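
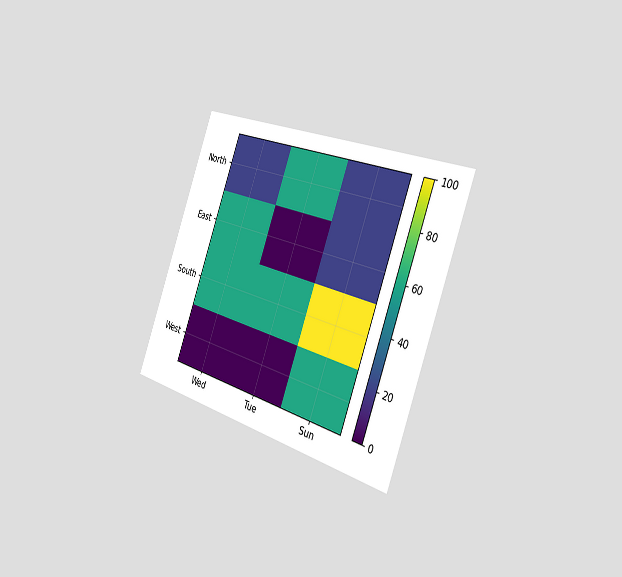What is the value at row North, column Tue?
The chart is tilted about 21° clockwise and viewed slightly from the right. Matching cell (North, Tue) against the colorbar gives 60.

60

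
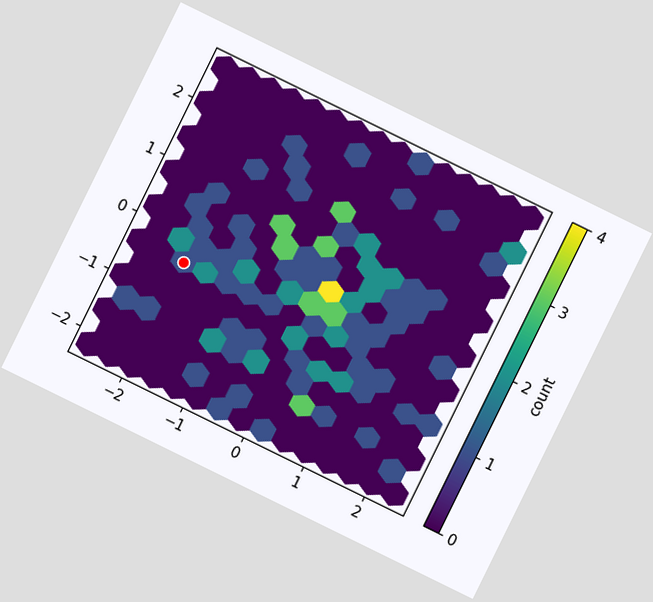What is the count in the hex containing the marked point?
The chart is tilted about 26° clockwise. The marked hex reads 1 on the colorbar.

1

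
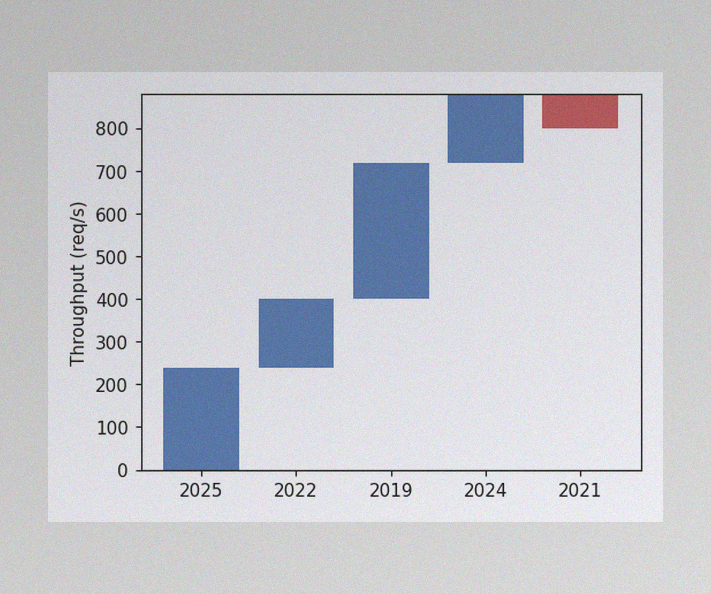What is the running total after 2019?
720req/s

The image has some photo noise and uneven lighting. After 2019 the running total reaches 720req/s.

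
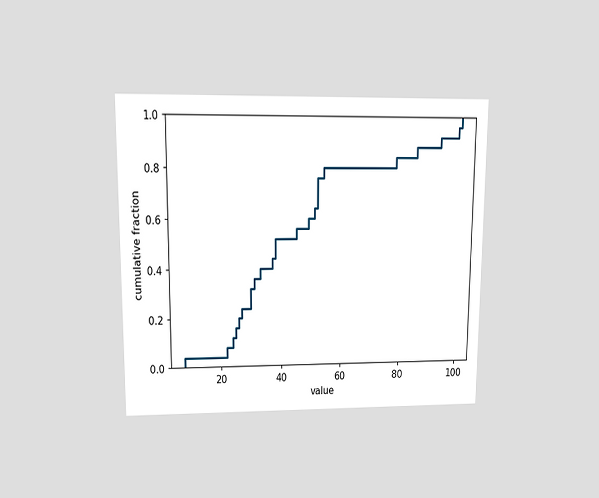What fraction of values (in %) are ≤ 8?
4%

The chart is viewed at a slight angle. At x=8 the ECDF step is at 4%.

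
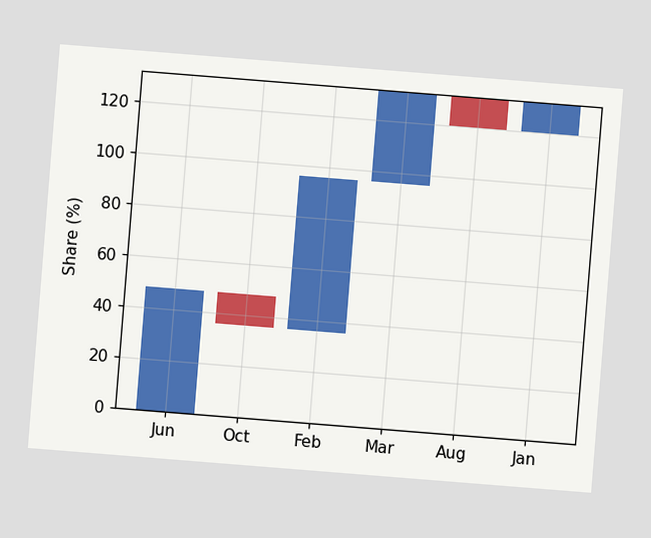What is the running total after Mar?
132%

The chart is tilted about 5° clockwise. After Mar the running total reaches 132%.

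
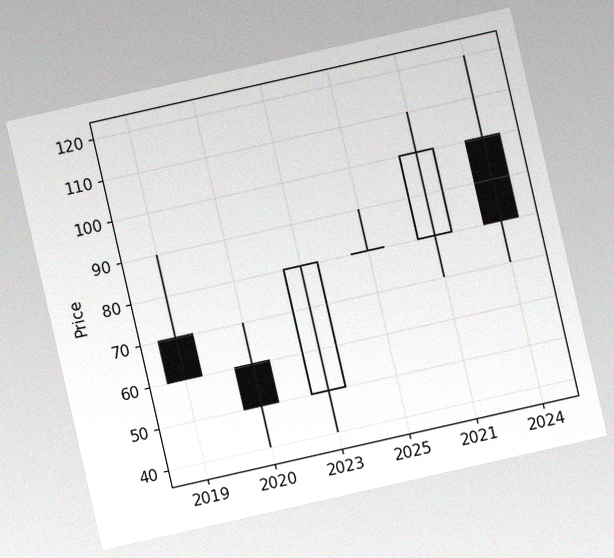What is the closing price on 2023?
80

The chart is tilted about 13° counter-clockwise, with some photo noise. The 2023 candle closes at 80.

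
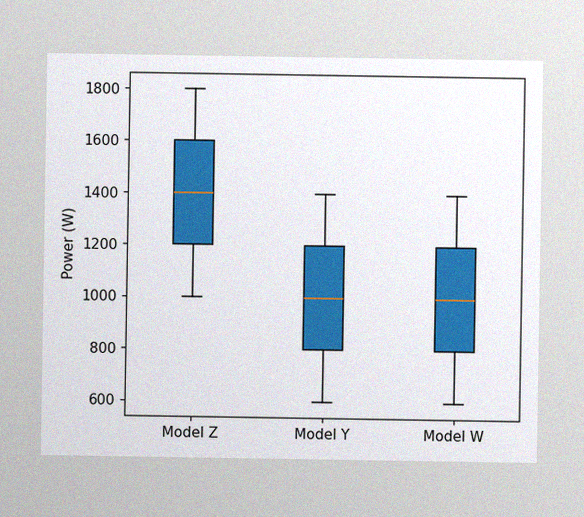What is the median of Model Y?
1000W

The image has some photo noise and uneven lighting. The median line in the Model Y box sits at 1000W.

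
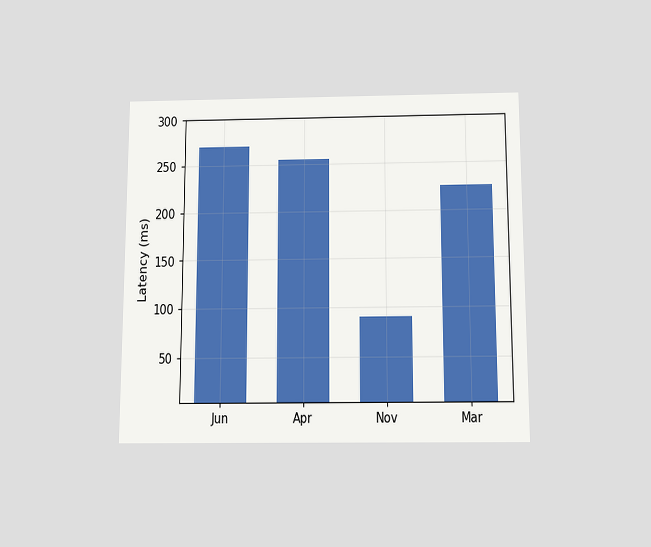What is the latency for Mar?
225ms

The chart is viewed slightly from below. Reading along the chart's y-axis, the Mar bar reaches 225ms.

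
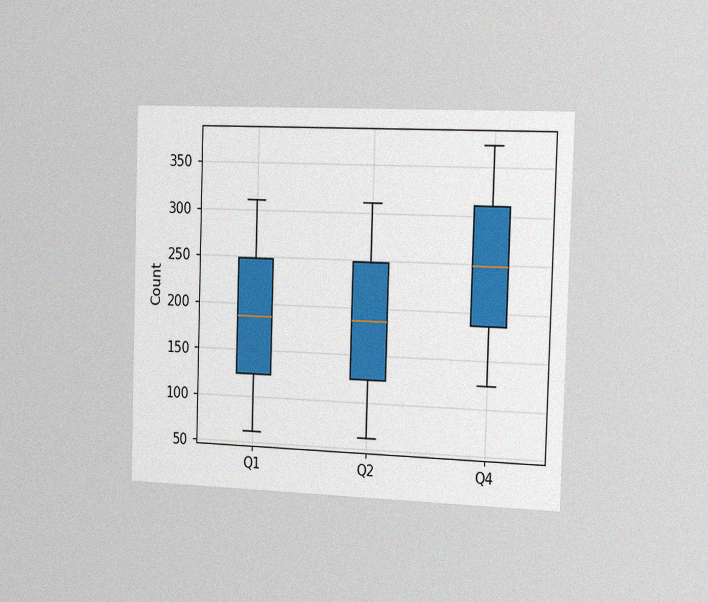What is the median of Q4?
248

The chart is viewed slightly from the right, with some photo noise. The median line in the Q4 box sits at 248.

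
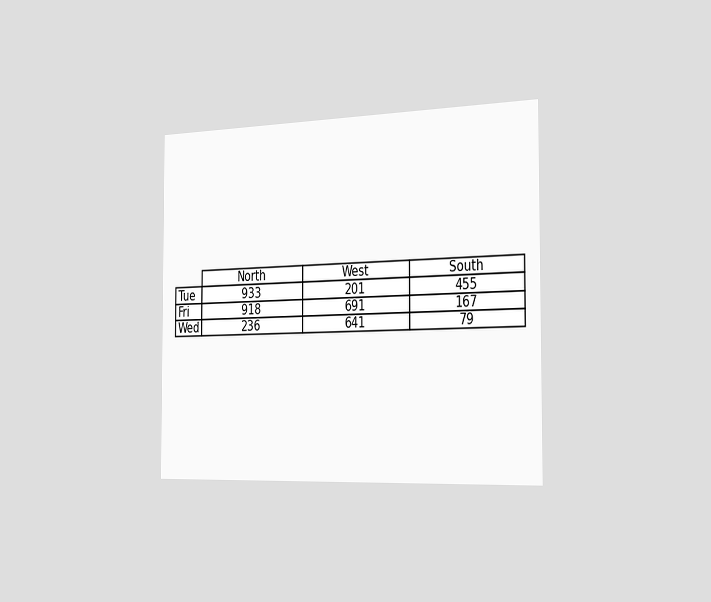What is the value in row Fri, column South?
The chart is viewed slightly from the right. The (Fri, South) cell reads 167.

167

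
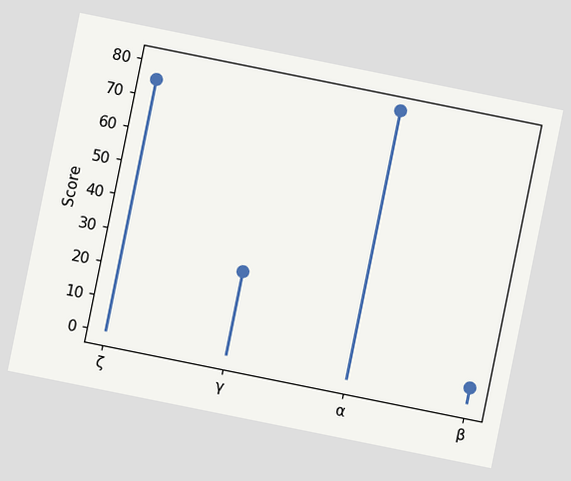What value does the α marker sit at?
80

The chart is tilted about 11° clockwise. The α marker sits at 80.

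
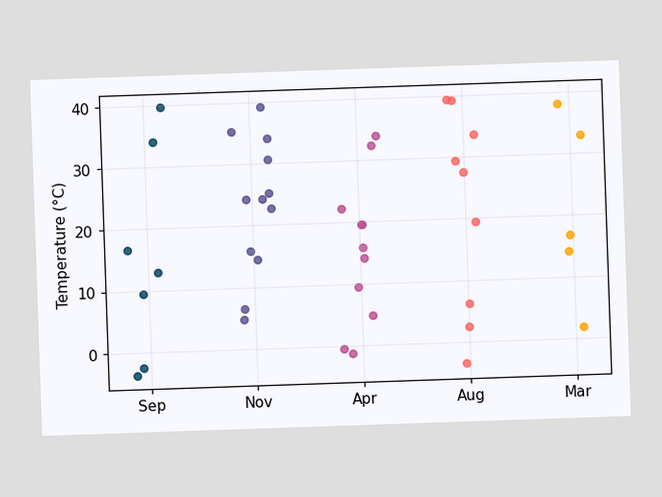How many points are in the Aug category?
Counting the markers in the Aug column gives 9.

9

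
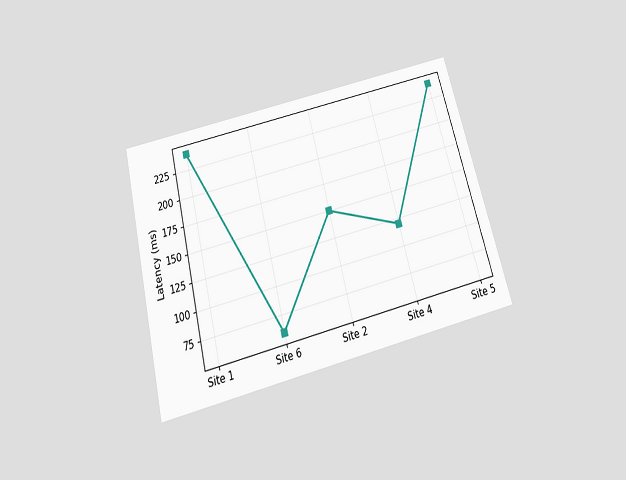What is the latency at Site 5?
The chart is tilted about 14° counter-clockwise and viewed slightly from below. At Site 5, the line is at 240ms.

240ms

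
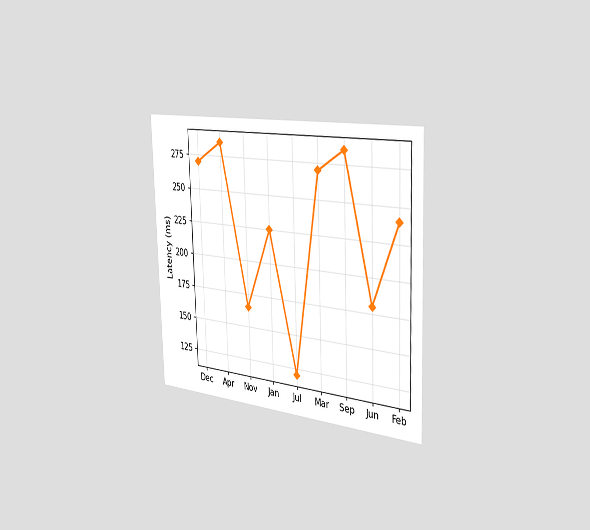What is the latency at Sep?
The chart is viewed slightly from the right. At Sep, the line is at 285ms.

285ms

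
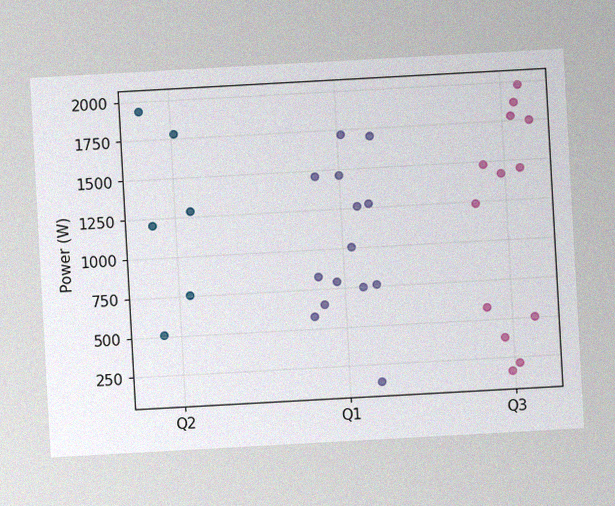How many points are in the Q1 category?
14

The chart is tilted about 3° counter-clockwise, with some photo noise. Counting the markers in the Q1 column gives 14.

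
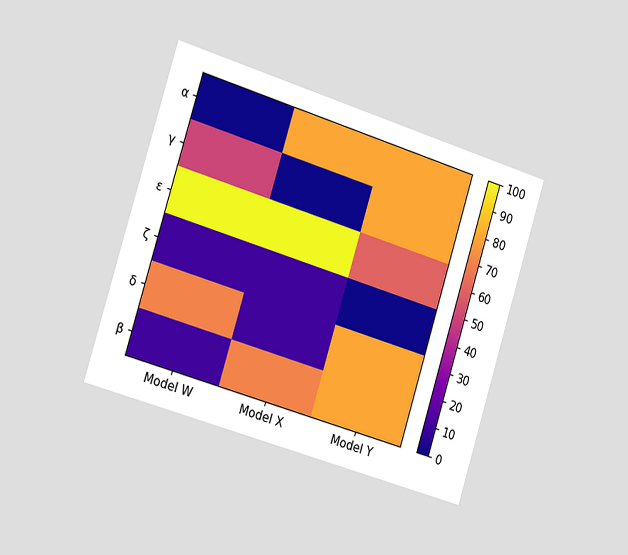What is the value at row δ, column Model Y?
80

The chart is tilted about 17° clockwise and viewed slightly from the left. Matching cell (δ, Model Y) against the colorbar gives 80.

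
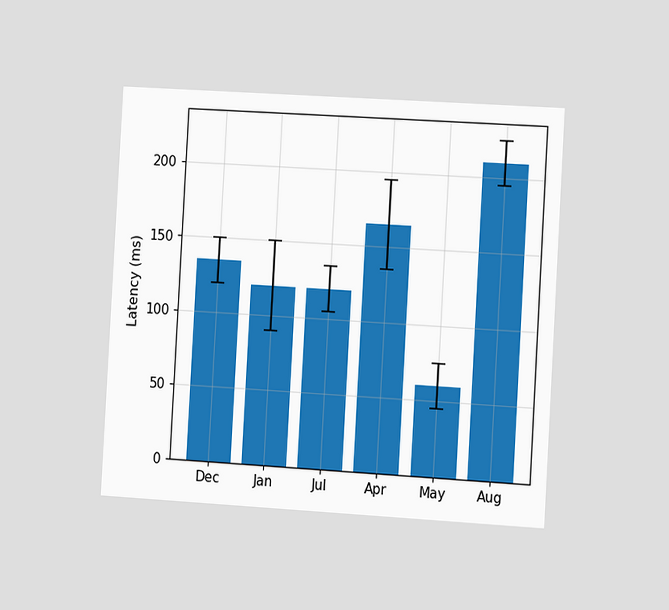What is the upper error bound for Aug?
The chart is tilted about 3° clockwise and viewed slightly from the right. The Aug bar's upper whisker reaches 225ms.

225ms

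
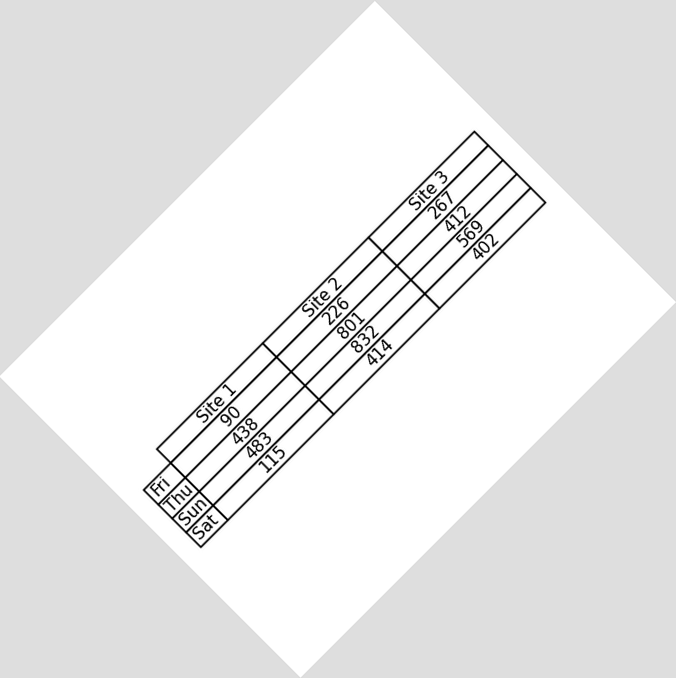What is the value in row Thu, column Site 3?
The chart is tilted about 45° counter-clockwise. The (Thu, Site 3) cell reads 412.

412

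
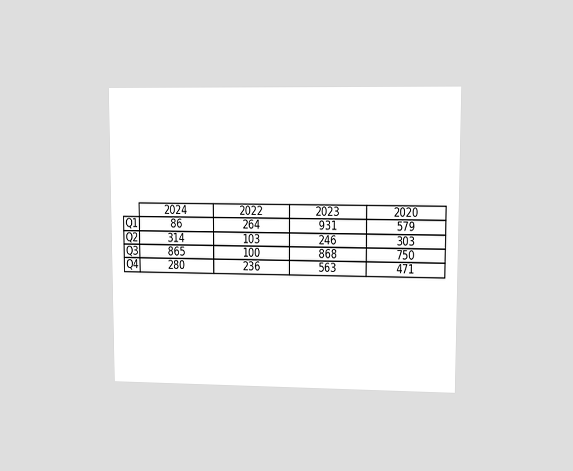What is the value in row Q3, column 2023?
The chart is viewed at a slight angle. The (Q3, 2023) cell reads 868.

868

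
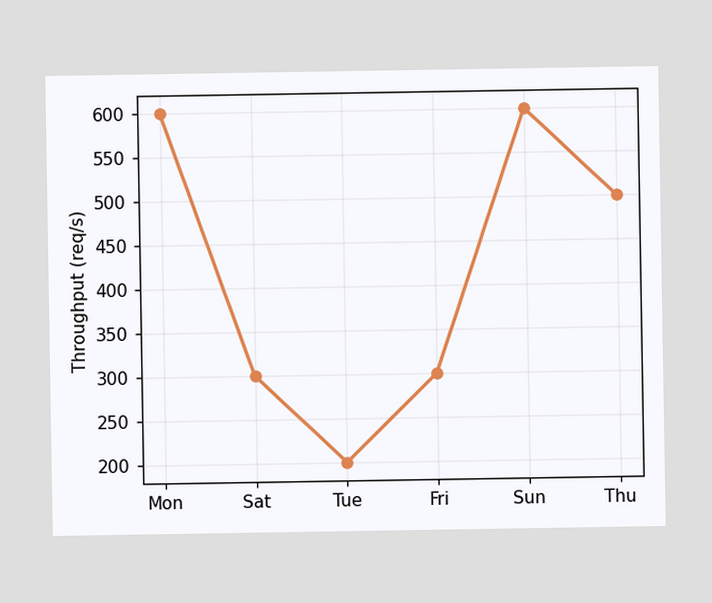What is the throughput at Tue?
200req/s

At Tue, the line is at 200req/s.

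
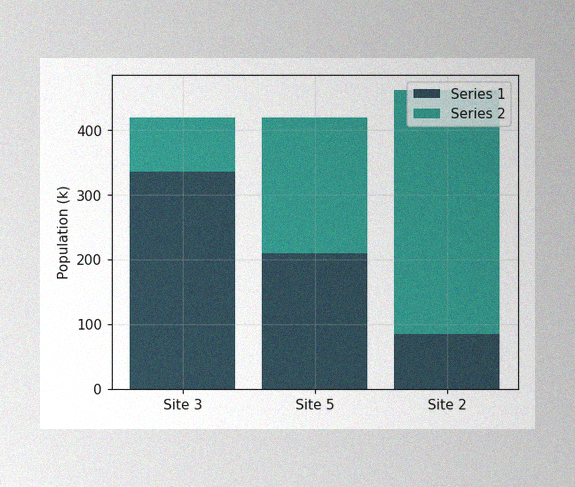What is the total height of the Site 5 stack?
420k

The image has some photo noise and uneven lighting. The Site 5 stack's top reaches 420k on the y-axis.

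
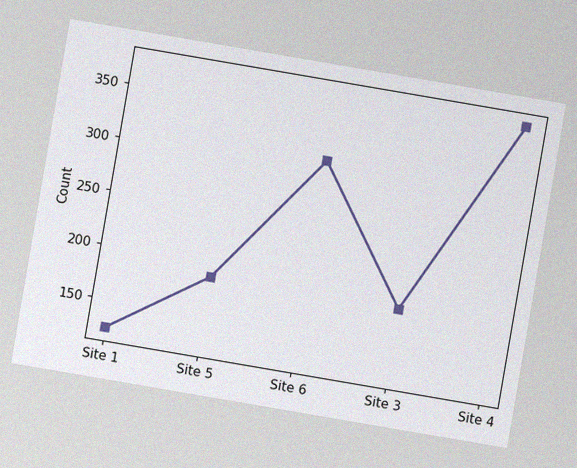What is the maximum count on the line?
The chart is tilted about 10° clockwise, with some photo noise. The highest point is at Site 4, and reading across to the y-axis gives 372.

372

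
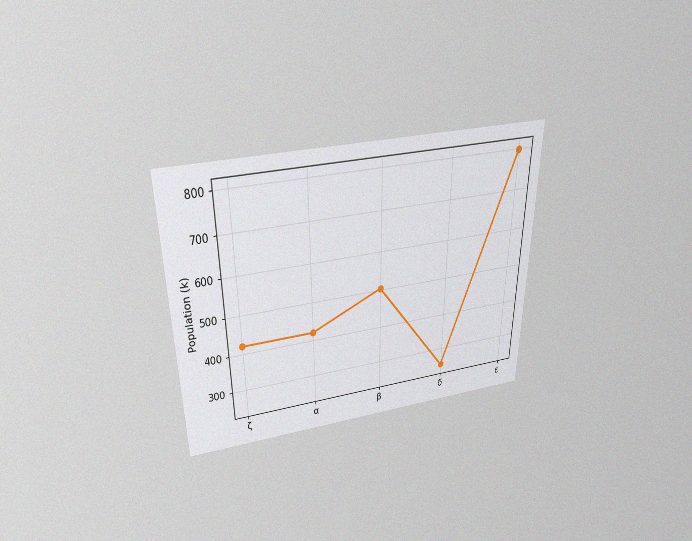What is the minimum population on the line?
252k

The chart is viewed slightly from above, with some photo noise. The lowest point is at δ, and reading across to the y-axis gives 252k.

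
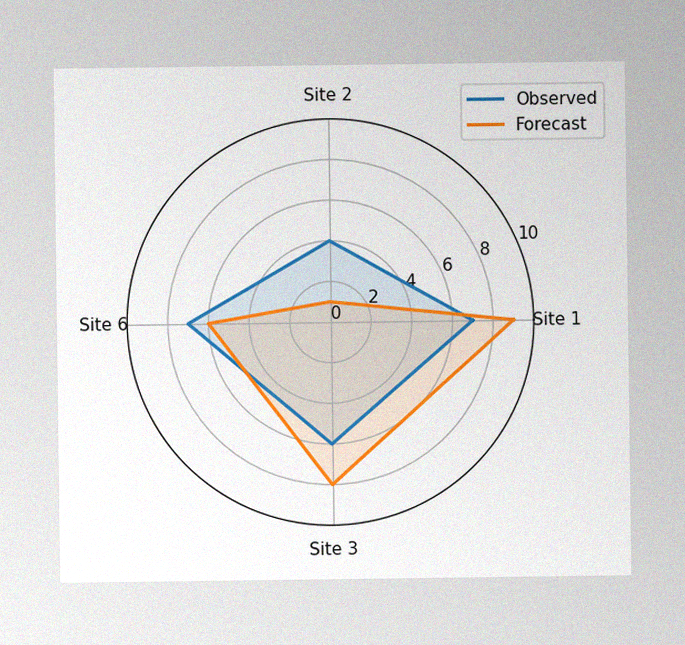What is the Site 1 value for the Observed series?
7

The image has some photo noise and uneven lighting. On the Site 1 axis, Observed reaches 7.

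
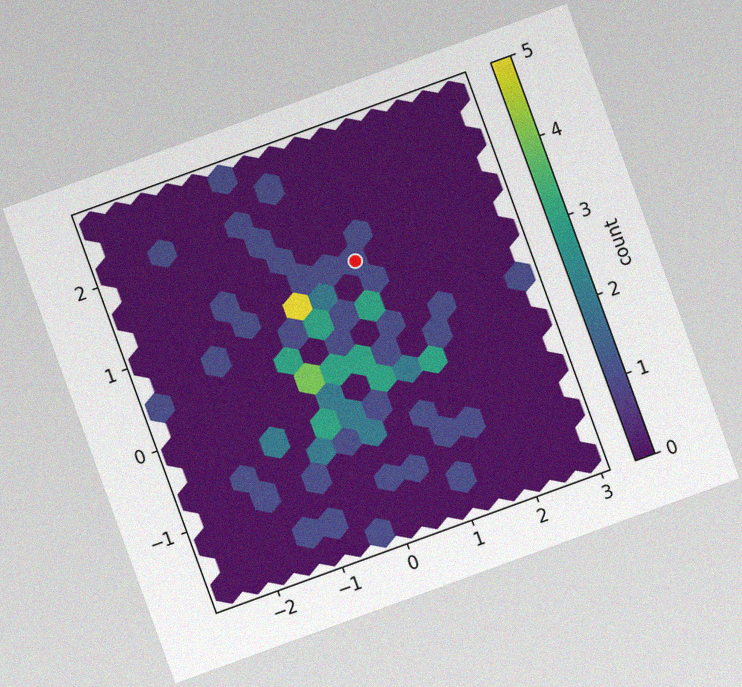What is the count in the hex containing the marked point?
The chart is tilted about 20° counter-clockwise, with some photo noise. The marked hex reads 1 on the colorbar.

1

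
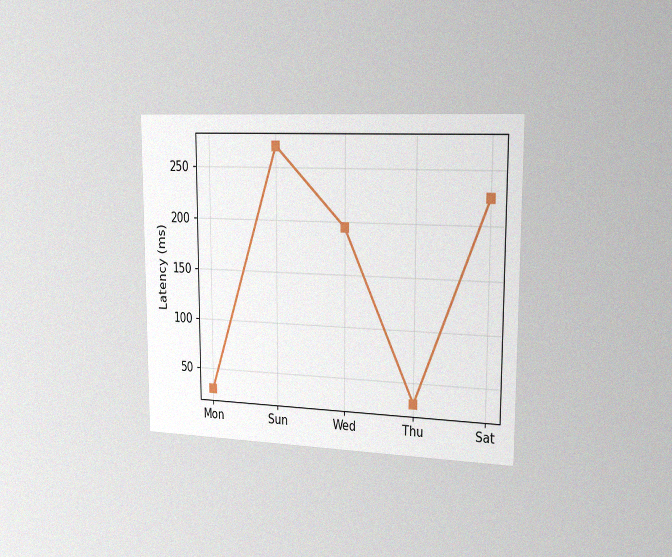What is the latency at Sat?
The chart is viewed slightly from the right, with some photo noise. At Sat, the line is at 225ms.

225ms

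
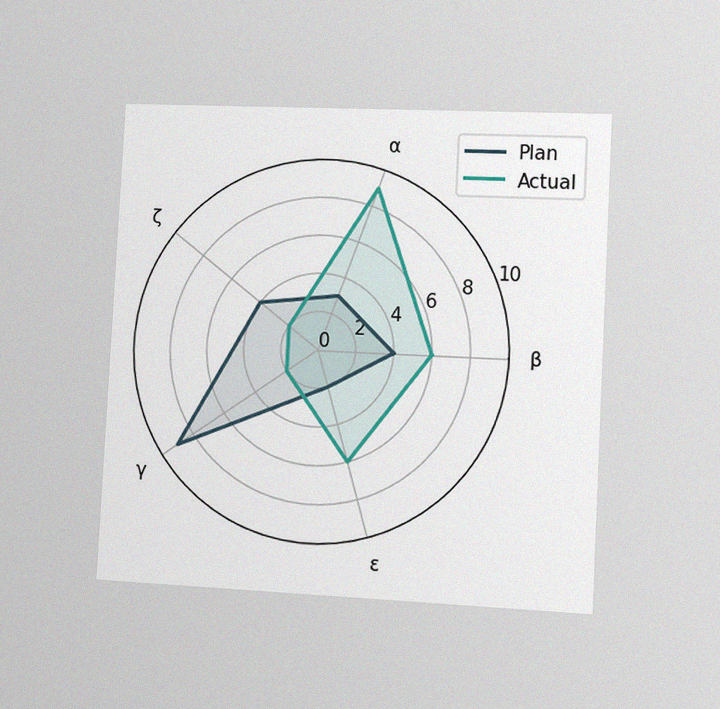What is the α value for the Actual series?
9

The chart is tilted about 3° clockwise and viewed slightly from the right, with some photo noise. On the α axis, Actual reaches 9.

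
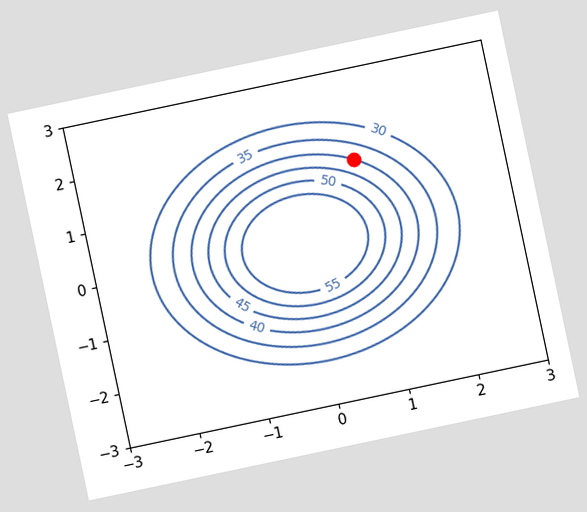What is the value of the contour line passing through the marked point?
40

The chart is tilted about 12° counter-clockwise. The marked point sits on the contour labelled 40.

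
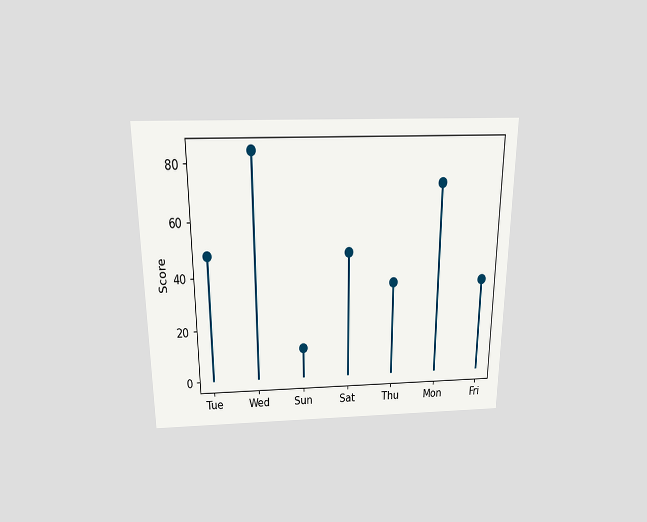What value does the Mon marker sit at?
72

The chart is viewed slightly from above. The Mon marker sits at 72.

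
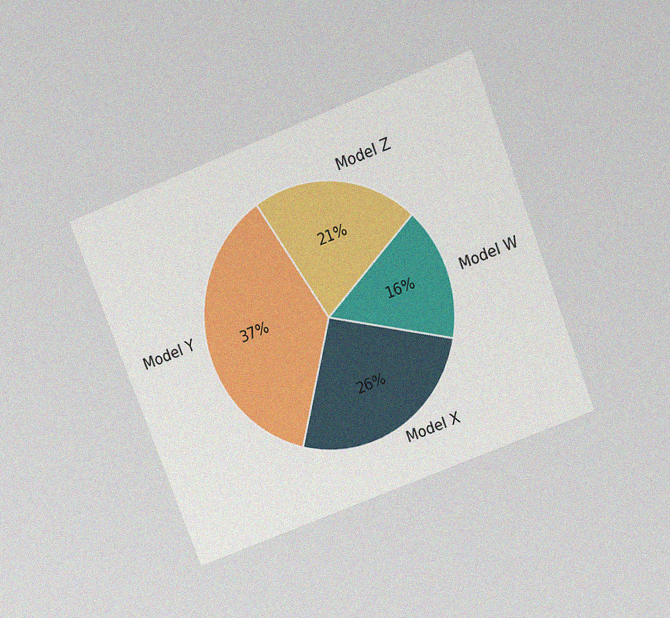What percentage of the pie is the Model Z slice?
The chart is tilted about 21° counter-clockwise and viewed slightly from above, with some photo noise. The Model Z slice takes up 21% of the pie.

21%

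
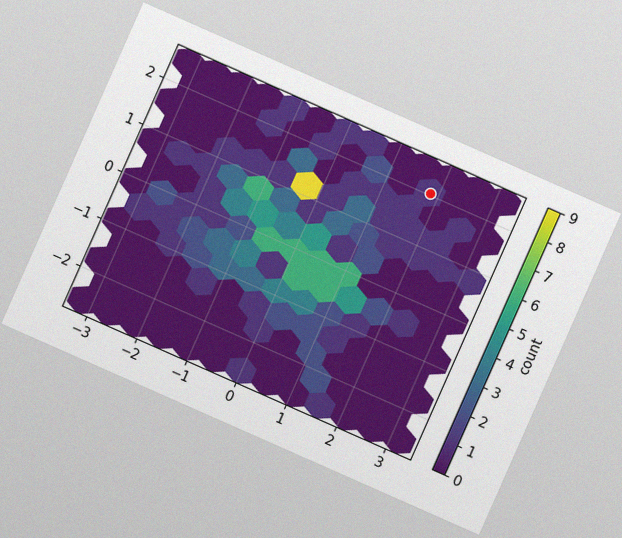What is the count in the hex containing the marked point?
The chart is tilted about 24° clockwise, with some photo noise. The marked hex reads 1 on the colorbar.

1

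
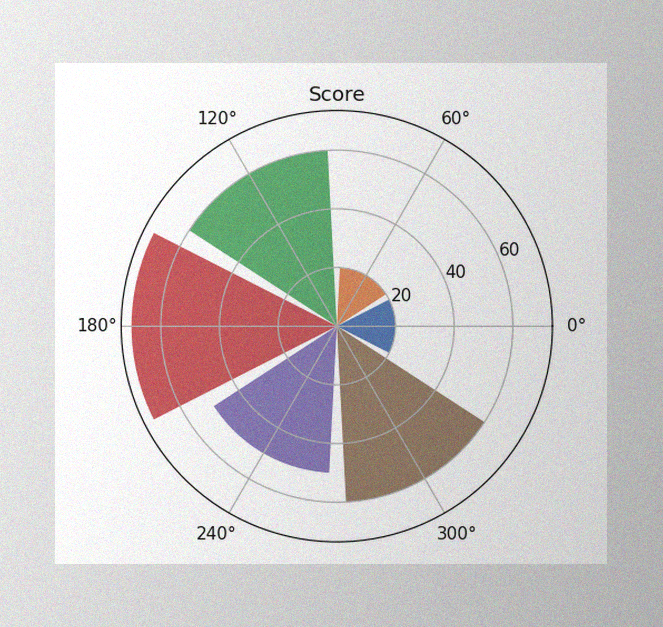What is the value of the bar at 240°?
The image has some photo noise and uneven lighting. The bar at 240° reaches 50 on the radial axis.

50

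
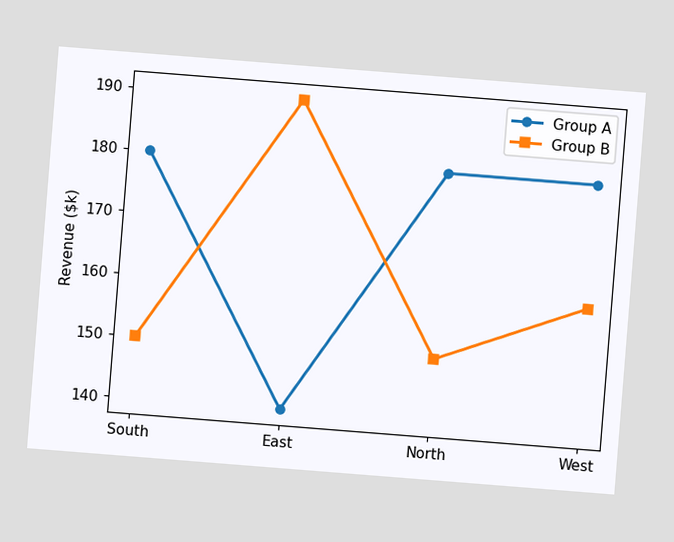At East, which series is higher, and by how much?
Group B, by $50k

The chart is tilted about 5° clockwise. At East, Group B sits above the other line by $50k.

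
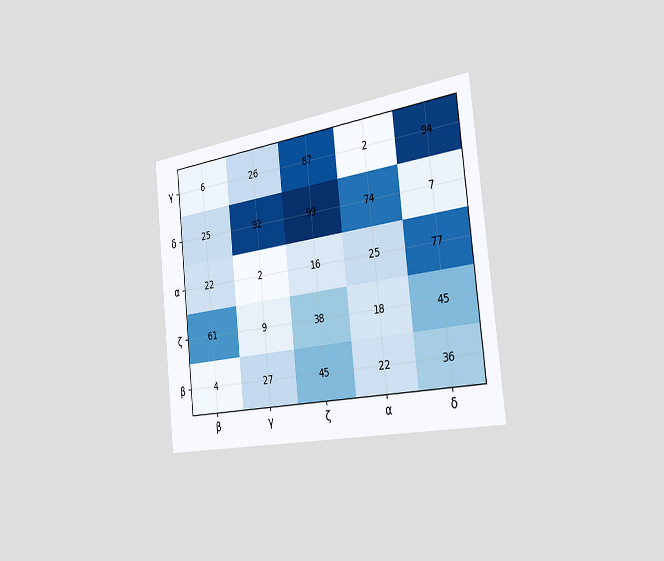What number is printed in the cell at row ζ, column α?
The chart is tilted about 6° counter-clockwise and viewed slightly from the right. The (ζ, α) cell reads 18.

18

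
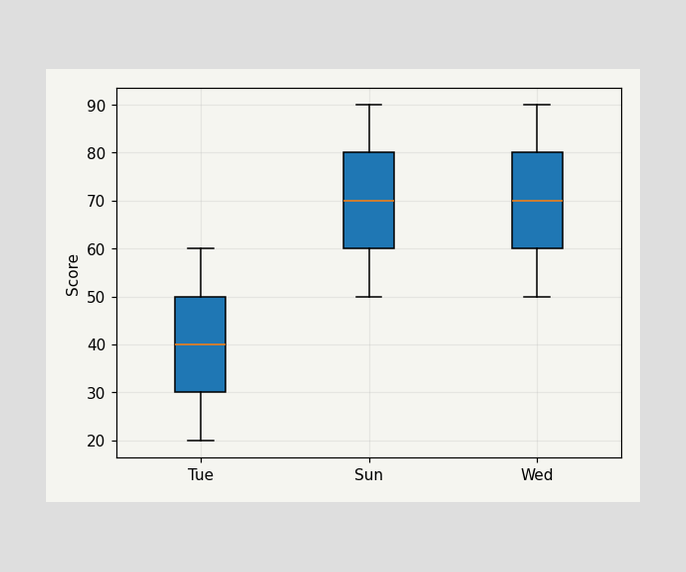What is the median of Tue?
40

The median line in the Tue box sits at 40.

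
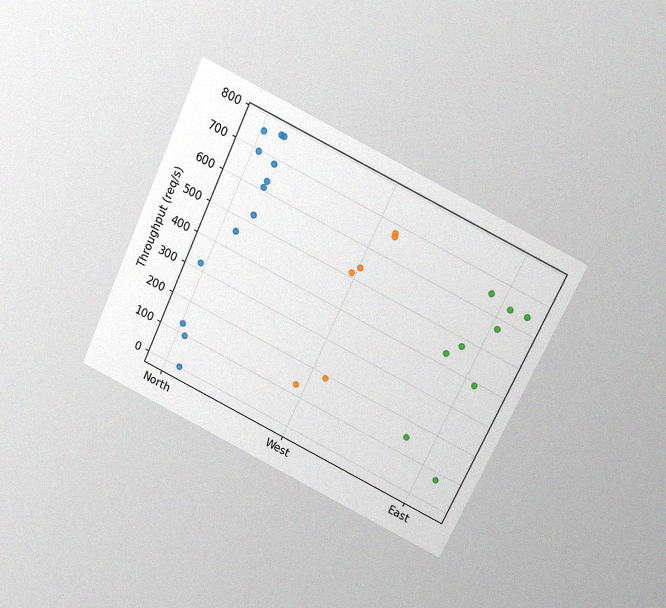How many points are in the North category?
The chart is tilted about 25° clockwise and viewed slightly from above, with some photo noise. Counting the markers in the North column gives 13.

13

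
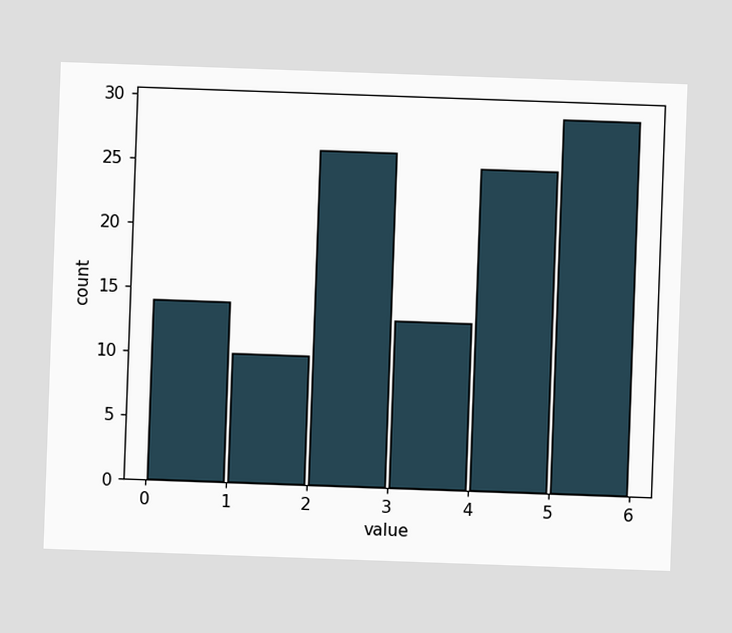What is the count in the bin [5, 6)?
29

The chart is tilted about 2° clockwise. The [5, 6) bin has height 29.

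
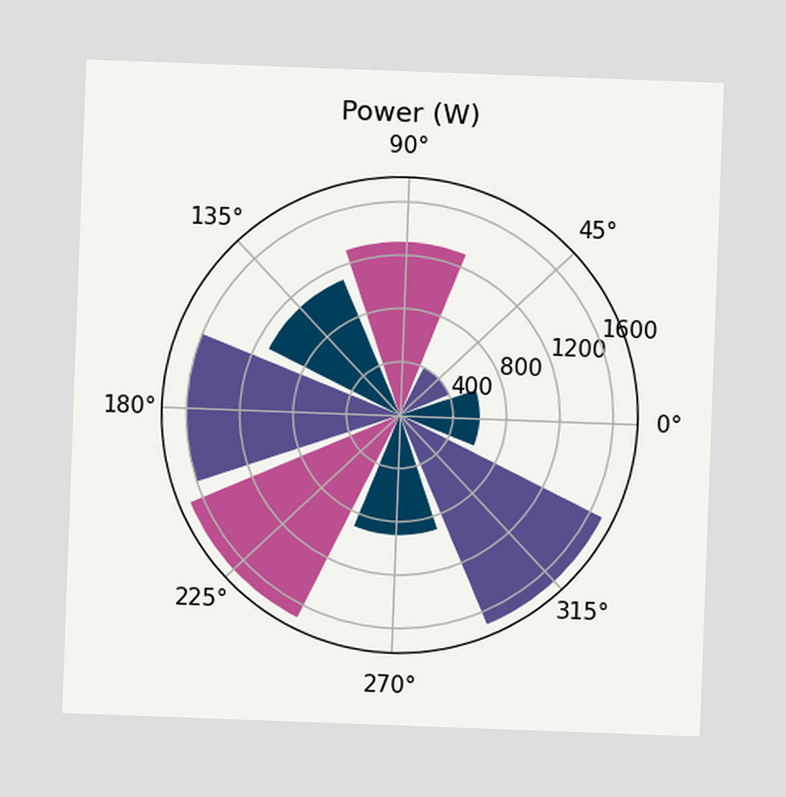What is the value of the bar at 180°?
The chart is tilted about 2° clockwise. The bar at 180° reaches 1600W on the radial axis.

1600W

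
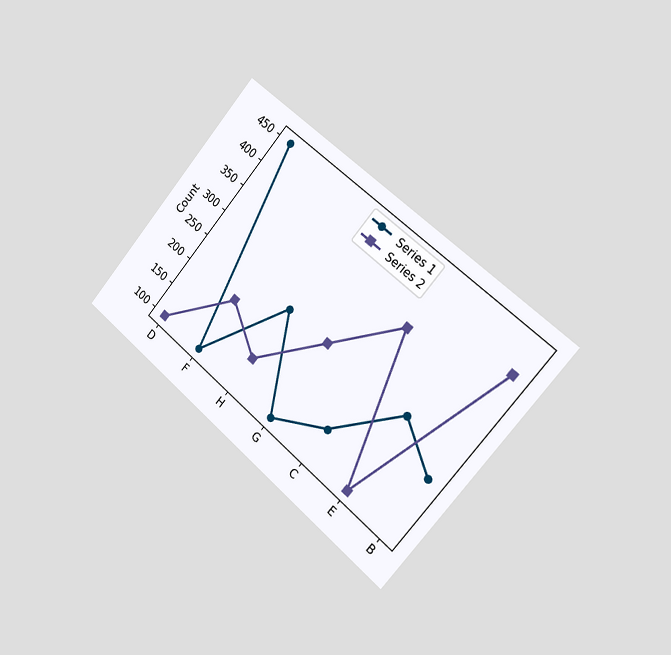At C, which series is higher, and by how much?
The chart is tilted about 40° clockwise and viewed slightly from the right. At C, Series 2 sits above the other line by 200.

Series 2, by 200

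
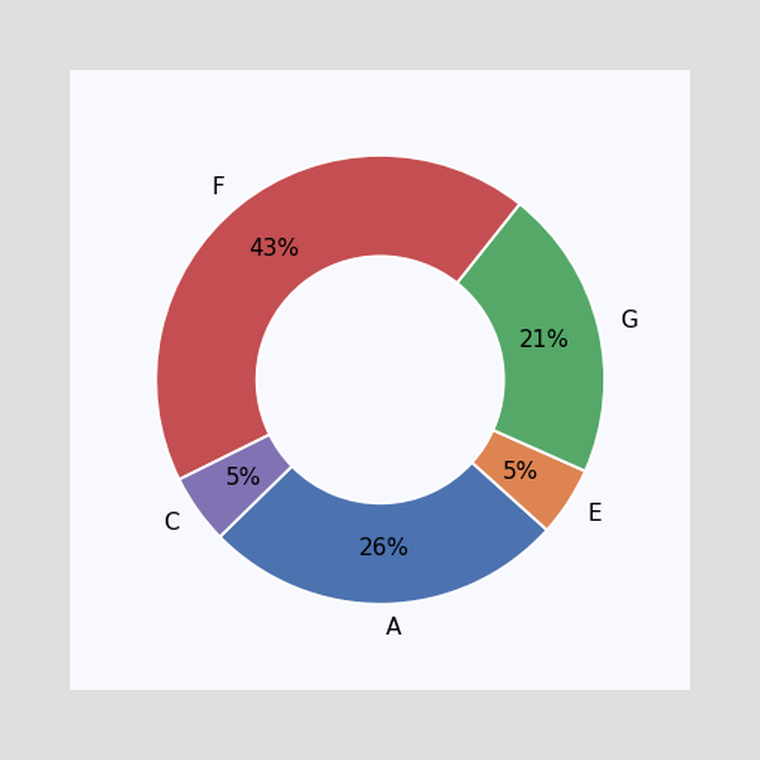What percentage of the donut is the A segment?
The A segment takes up 26% of the ring.

26%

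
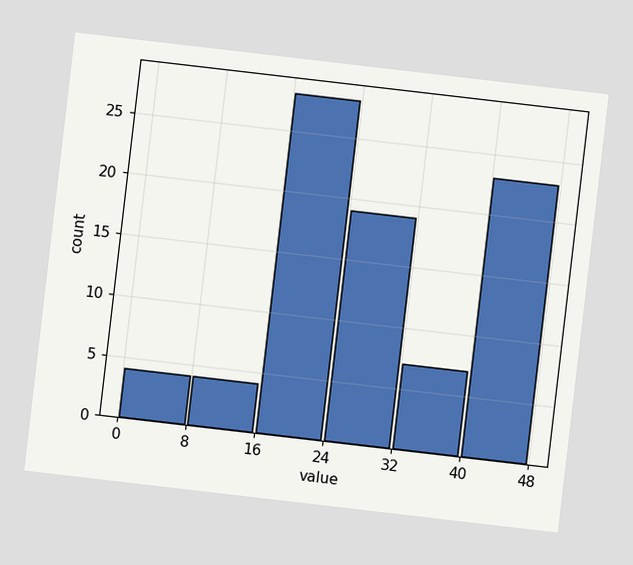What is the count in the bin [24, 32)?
The chart is tilted about 7° clockwise. The [24, 32) bin has height 19.

19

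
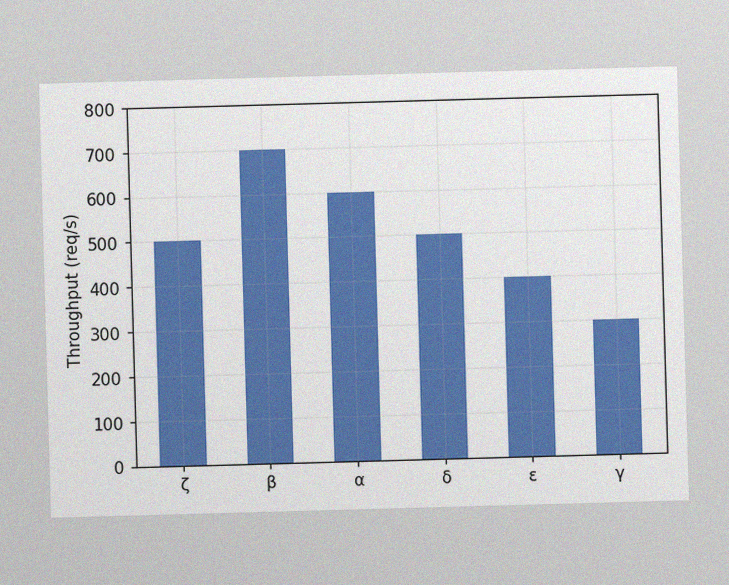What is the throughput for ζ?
The image has some photo noise and uneven lighting. Reading along the chart's y-axis, the ζ bar reaches 500req/s.

500req/s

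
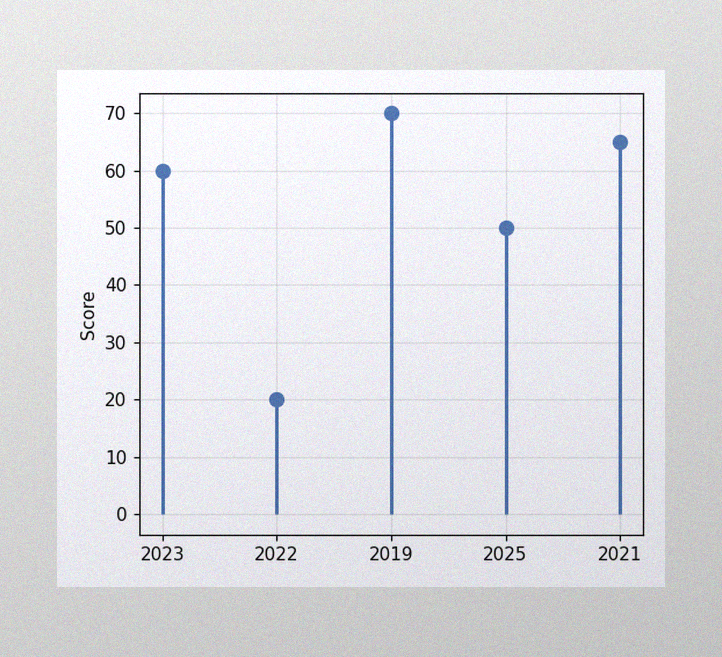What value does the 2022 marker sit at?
20

The image has some photo noise and uneven lighting. The 2022 marker sits at 20.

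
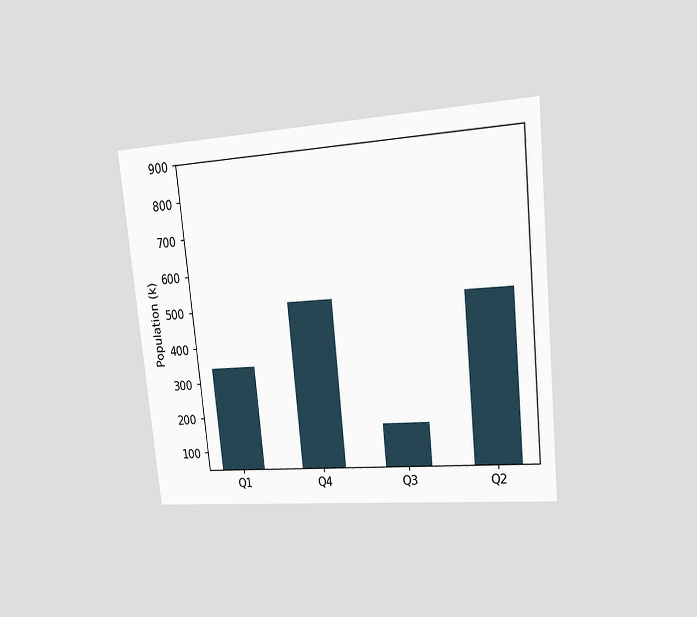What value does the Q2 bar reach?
510k

The chart is tilted about 6° counter-clockwise and viewed at a slight angle. Reading along the chart's y-axis, the Q2 bar reaches 510k.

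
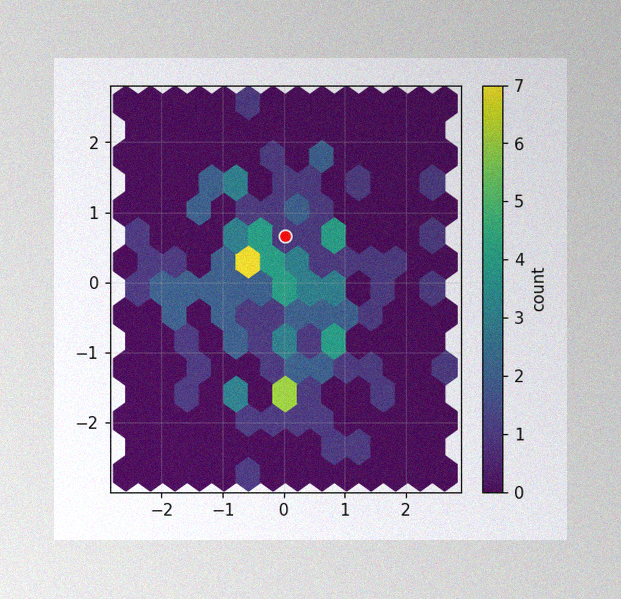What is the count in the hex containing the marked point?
The image has some photo noise and uneven lighting. The marked hex reads 1 on the colorbar.

1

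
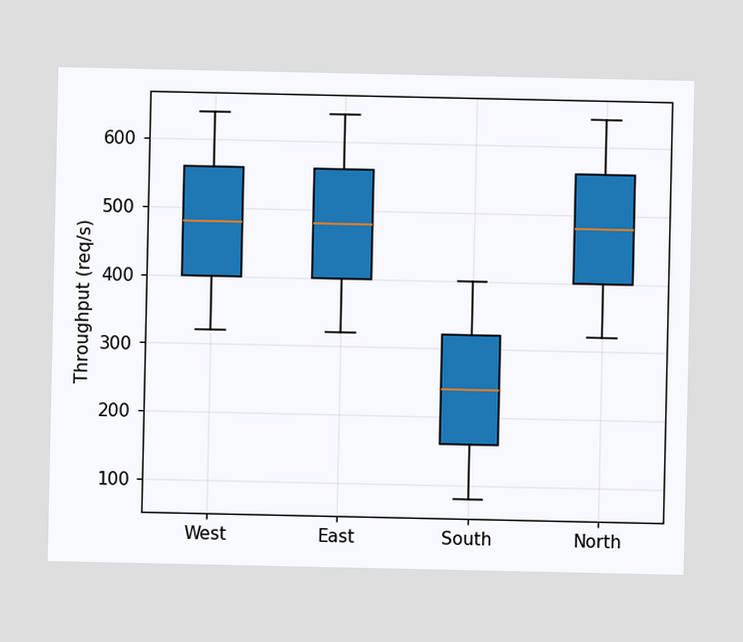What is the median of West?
480req/s

The median line in the West box sits at 480req/s.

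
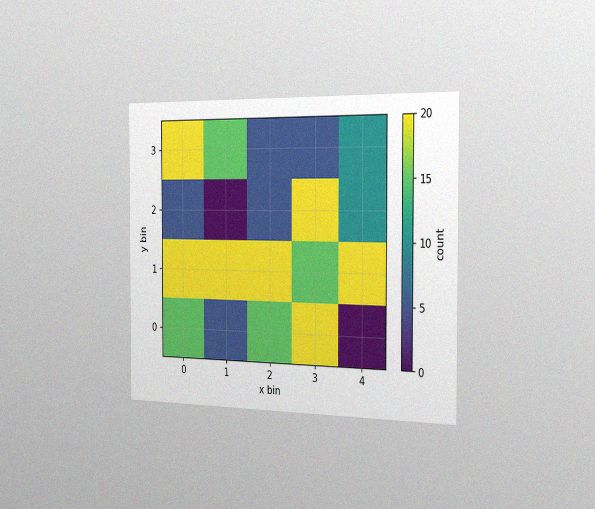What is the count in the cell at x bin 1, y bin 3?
The chart is viewed slightly from the right, with some photo noise. Matching the cell (1, 3) against the colorbar gives 15.

15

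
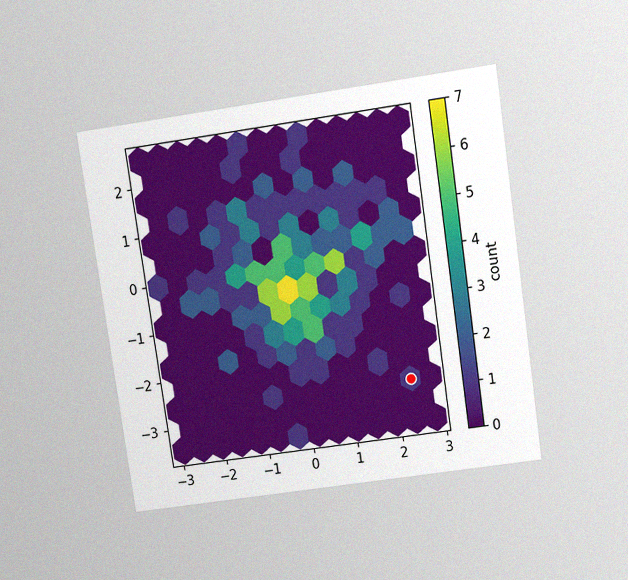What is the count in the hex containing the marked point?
The chart is tilted about 8° counter-clockwise and viewed slightly from above, with some photo noise. The marked hex reads 1 on the colorbar.

1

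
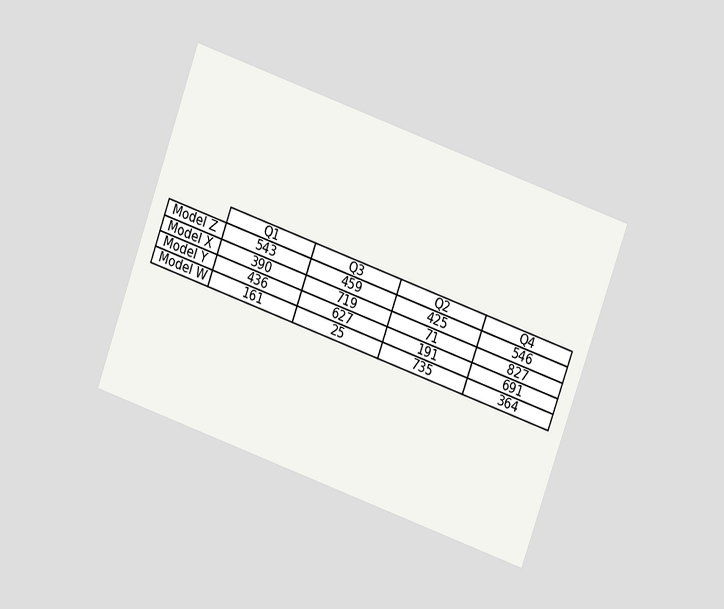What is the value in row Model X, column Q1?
The chart is tilted about 20° clockwise and viewed at a slight angle. The (Model X, Q1) cell reads 390.

390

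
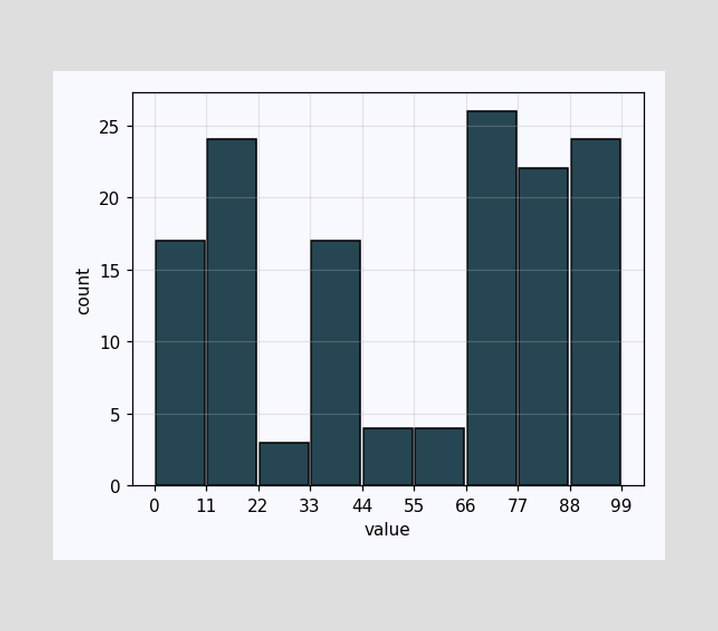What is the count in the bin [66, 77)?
26

The [66, 77) bin has height 26.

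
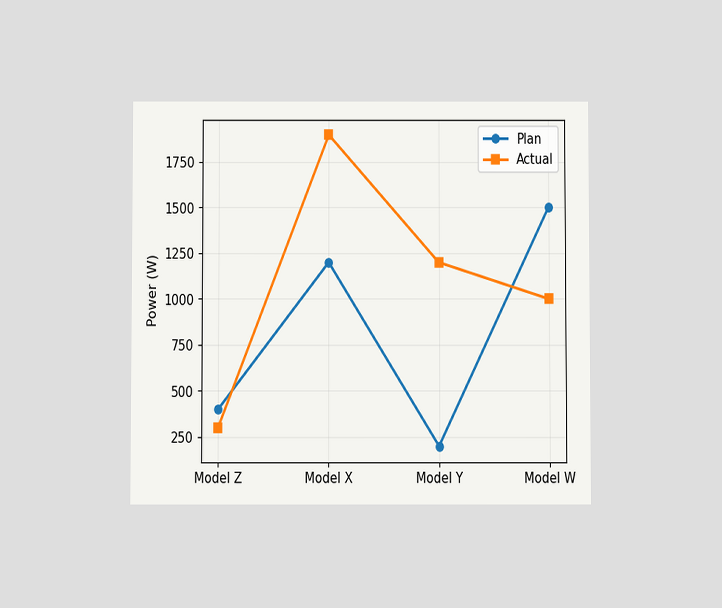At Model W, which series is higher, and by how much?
The chart is viewed at a slight angle. At Model W, Plan sits above the other line by 500W.

Plan, by 500W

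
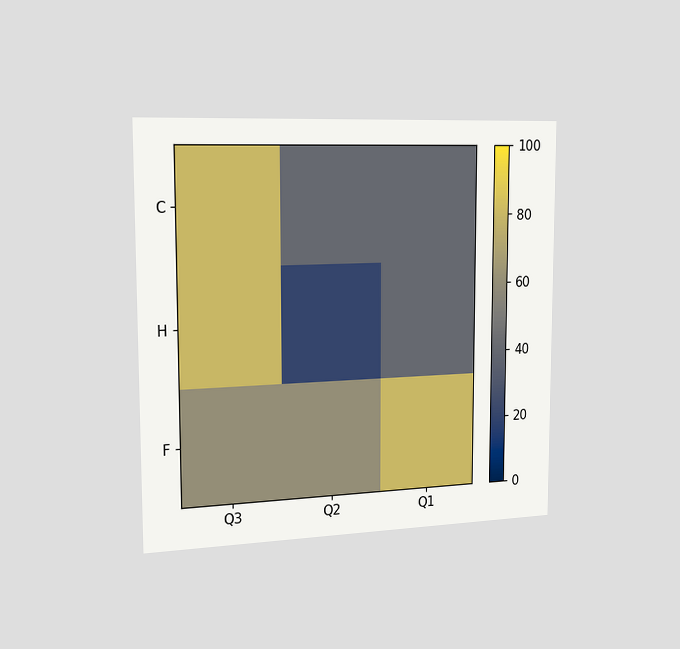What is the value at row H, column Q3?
The chart is viewed slightly from the left. Matching cell (H, Q3) against the colorbar gives 80.

80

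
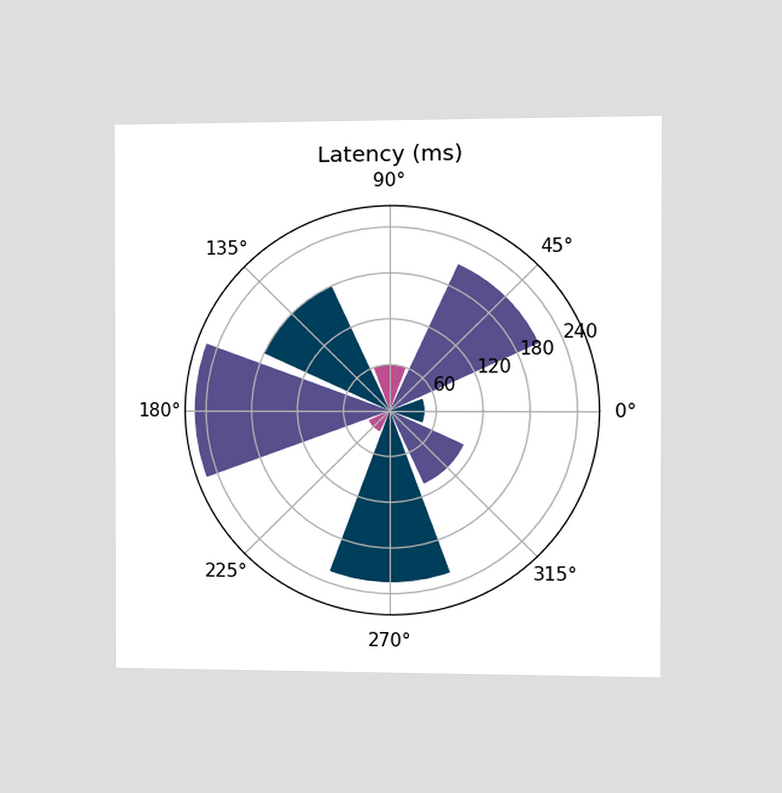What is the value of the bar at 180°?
255ms

The chart is viewed slightly from the right. The bar at 180° reaches 255ms on the radial axis.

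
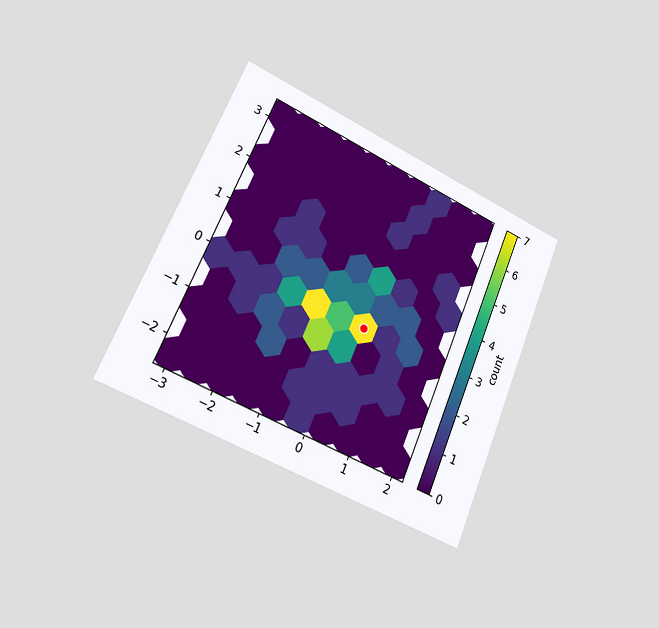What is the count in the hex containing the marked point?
The chart is tilted about 23° clockwise and viewed slightly from the left. The marked hex reads 7 on the colorbar.

7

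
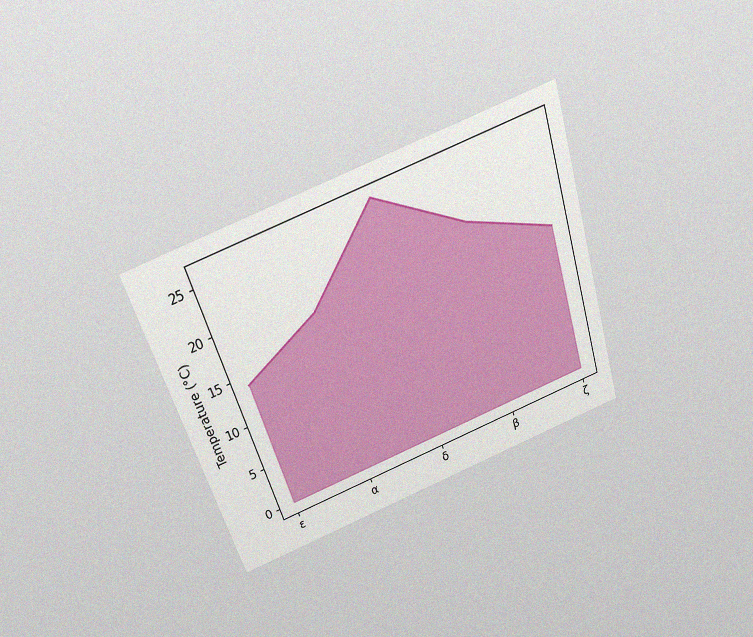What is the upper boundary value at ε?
The chart is tilted about 18° counter-clockwise and viewed slightly from above, with some photo noise. At ε the upper boundary is at 14°C.

14°C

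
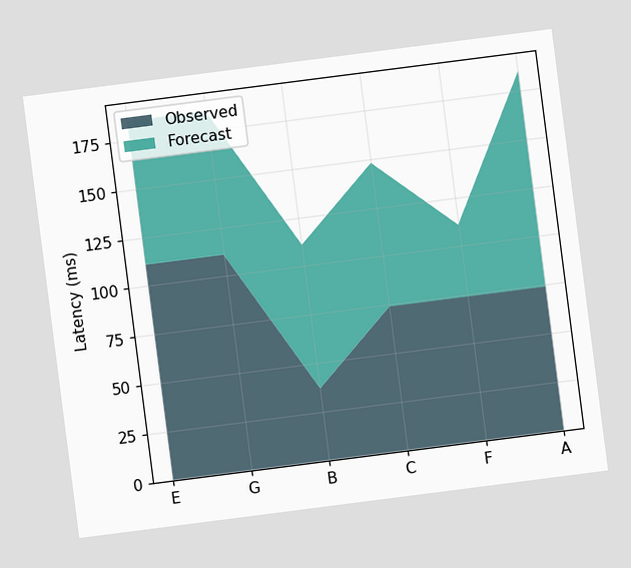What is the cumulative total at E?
185ms

The chart is tilted about 7° counter-clockwise. The stacked total at E reaches 185ms.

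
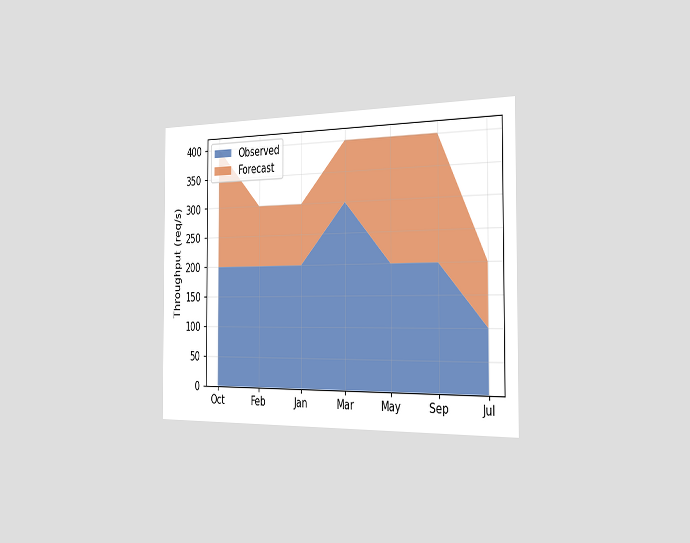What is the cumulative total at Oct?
400req/s

The chart is viewed slightly from the right. The stacked total at Oct reaches 400req/s.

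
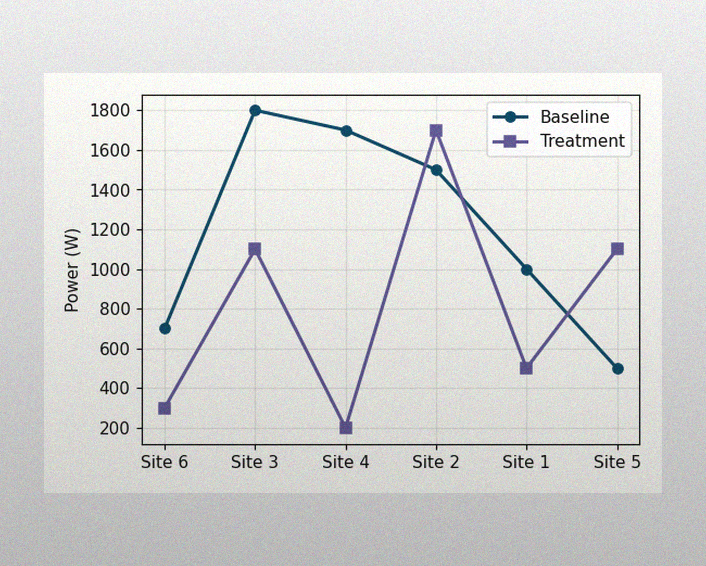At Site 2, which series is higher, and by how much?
Treatment, by 200W

The image has some photo noise and uneven lighting. At Site 2, Treatment sits above the other line by 200W.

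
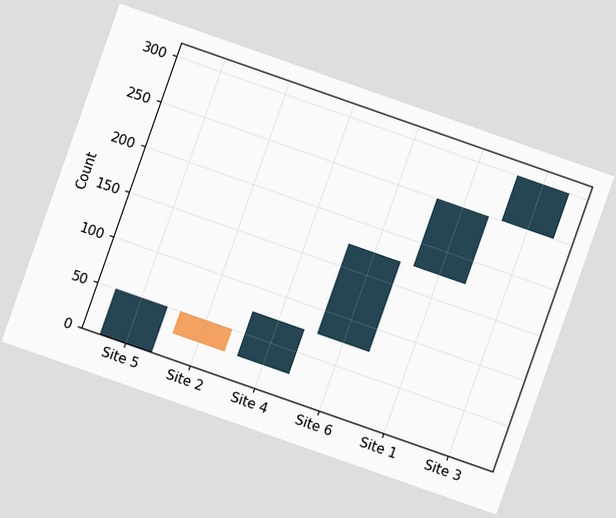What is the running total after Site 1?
250

The chart is tilted about 19° clockwise. After Site 1 the running total reaches 250.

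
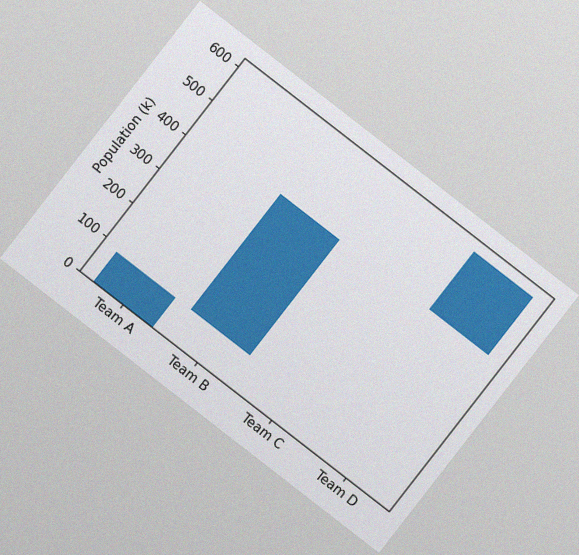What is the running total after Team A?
85k

The chart is tilted about 38° clockwise, with some photo noise. After Team A the running total reaches 85k.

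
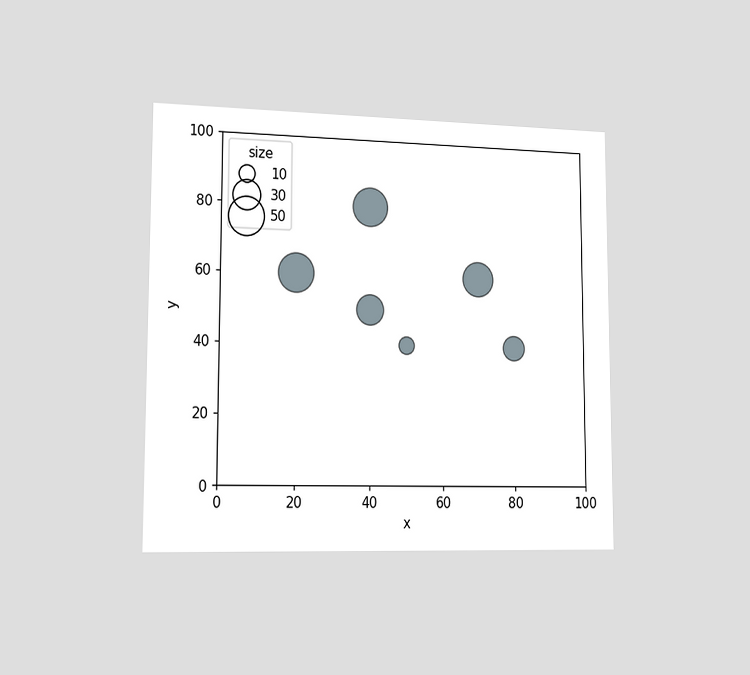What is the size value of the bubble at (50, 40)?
10

The chart is viewed slightly from the left. Matching the bubble at (50, 40) against the size legend gives 10.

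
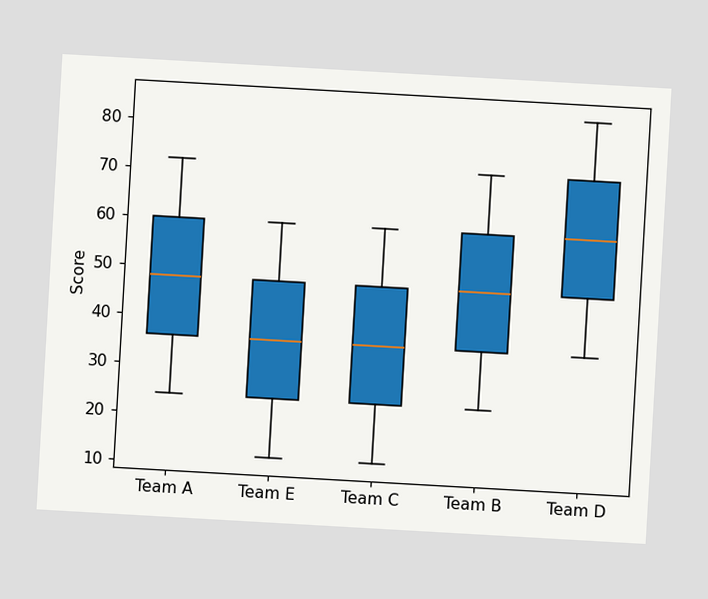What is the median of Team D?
The chart is tilted about 3° clockwise. The median line in the Team D box sits at 60.

60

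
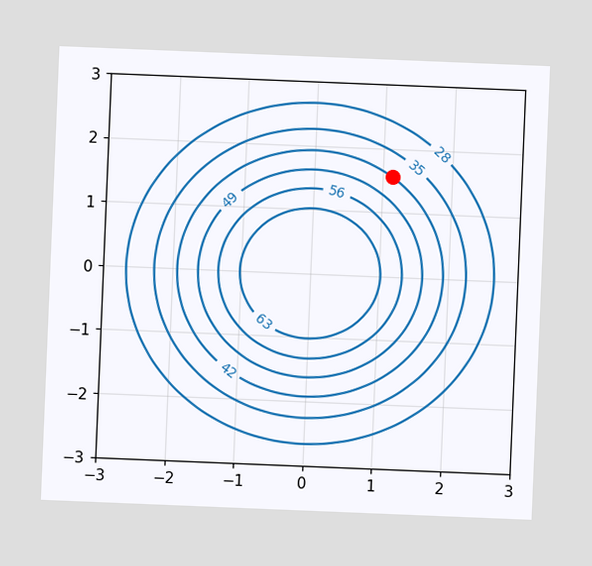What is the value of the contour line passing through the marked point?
42

The chart is tilted about 2° clockwise. The marked point sits on the contour labelled 42.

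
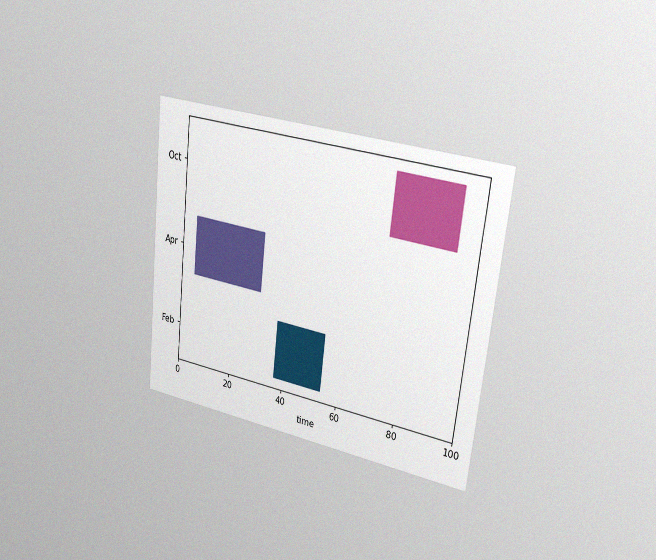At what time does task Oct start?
72

The chart is tilted about 6° clockwise and viewed slightly from the right, with some photo noise. The Oct bar begins at t=72.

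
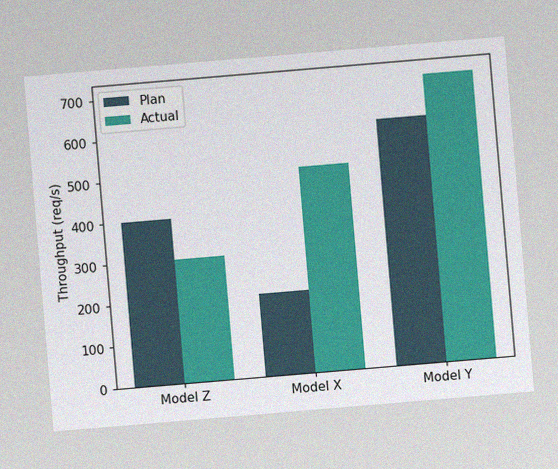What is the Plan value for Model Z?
400req/s

The chart is tilted about 5° counter-clockwise, with some photo noise. The Plan bar at Model Z reaches 400req/s on the y-axis.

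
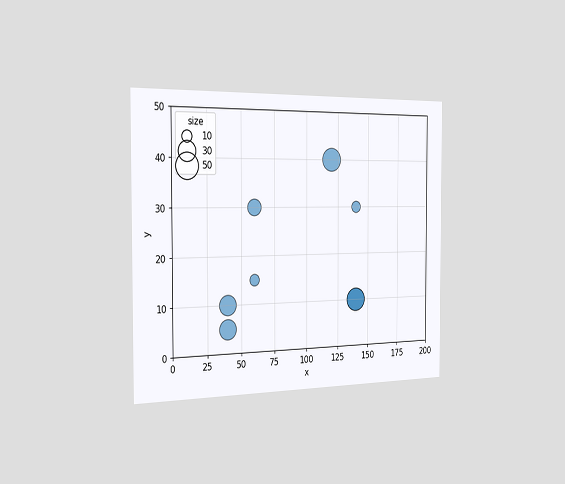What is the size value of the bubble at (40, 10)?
The chart is viewed slightly from the left. Matching the bubble at (40, 10) against the size legend gives 30.

30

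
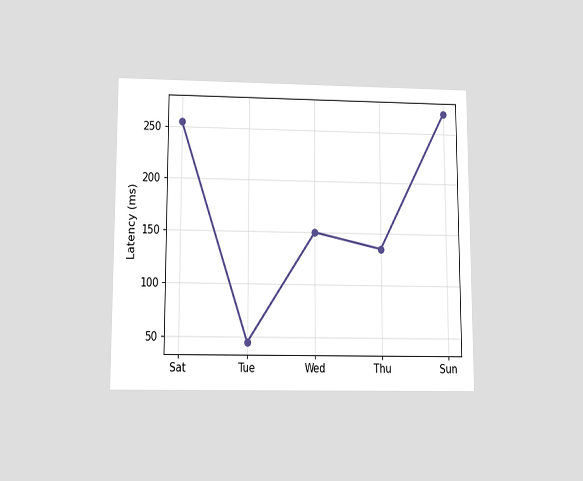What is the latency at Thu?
The chart is viewed slightly from below. At Thu, the line is at 135ms.

135ms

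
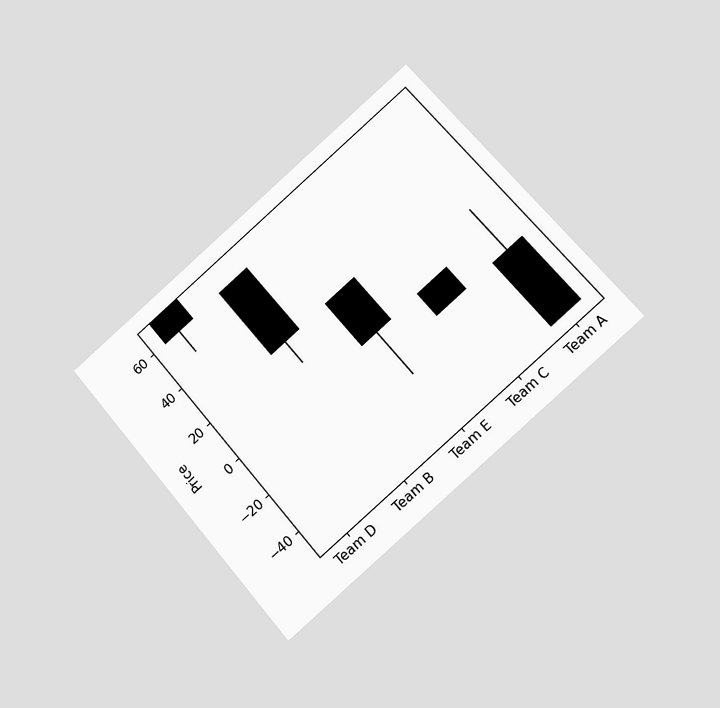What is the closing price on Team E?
0

The chart is tilted about 40° counter-clockwise and viewed at a slight angle. The Team E candle closes at 0.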